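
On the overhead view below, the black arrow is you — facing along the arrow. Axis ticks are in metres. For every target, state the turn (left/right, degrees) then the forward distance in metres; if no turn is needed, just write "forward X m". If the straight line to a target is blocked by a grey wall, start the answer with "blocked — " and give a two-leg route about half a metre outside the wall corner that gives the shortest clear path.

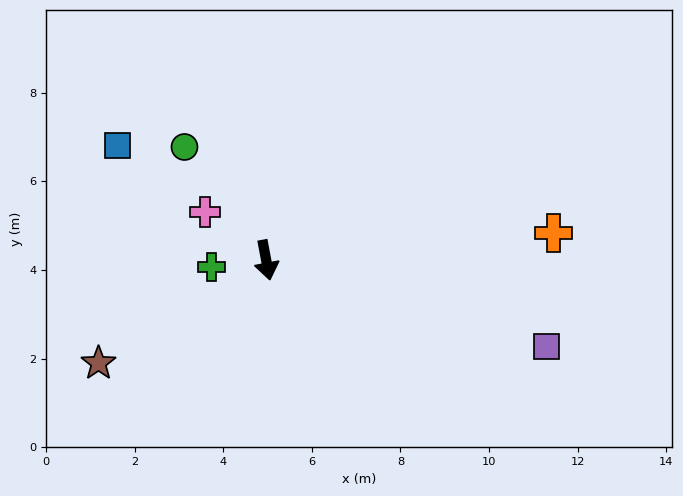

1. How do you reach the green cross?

turn right 93°, forward 1.2 m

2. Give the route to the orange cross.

turn left 85°, forward 6.5 m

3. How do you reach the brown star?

turn right 69°, forward 4.4 m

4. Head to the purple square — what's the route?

turn left 62°, forward 6.6 m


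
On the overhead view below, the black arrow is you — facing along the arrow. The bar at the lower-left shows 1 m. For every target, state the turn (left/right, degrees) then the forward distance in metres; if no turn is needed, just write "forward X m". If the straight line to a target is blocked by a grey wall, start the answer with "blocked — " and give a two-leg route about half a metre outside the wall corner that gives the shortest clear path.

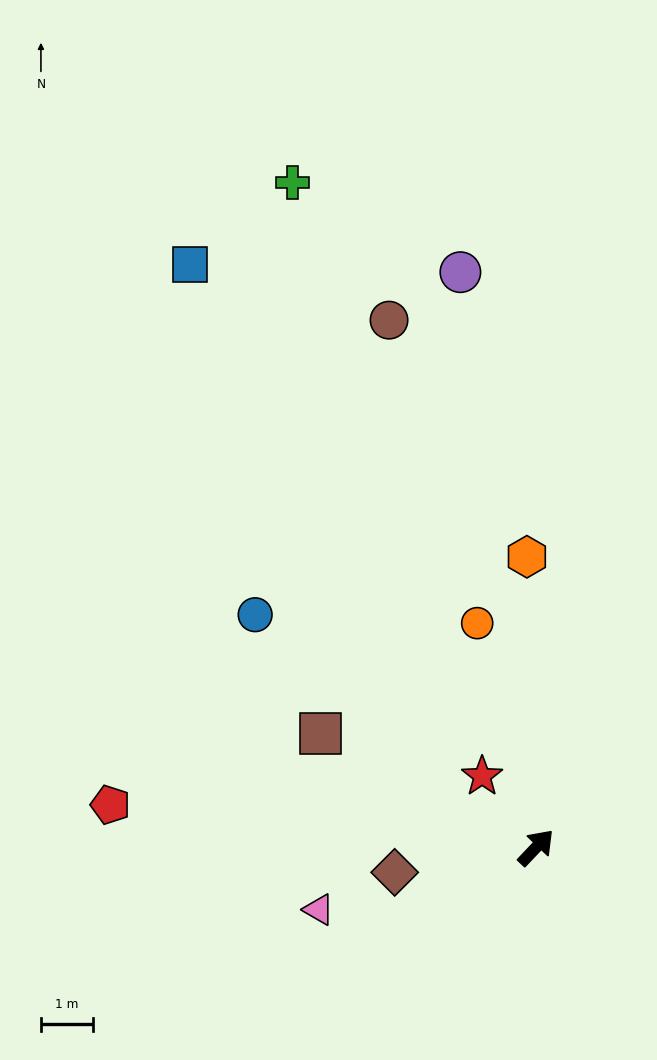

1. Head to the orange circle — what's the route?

turn left 58°, forward 4.5 m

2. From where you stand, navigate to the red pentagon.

turn left 128°, forward 8.2 m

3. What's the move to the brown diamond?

turn left 143°, forward 2.8 m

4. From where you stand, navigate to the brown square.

turn left 106°, forward 4.7 m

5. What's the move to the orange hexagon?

turn left 45°, forward 5.6 m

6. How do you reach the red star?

turn left 81°, forward 1.7 m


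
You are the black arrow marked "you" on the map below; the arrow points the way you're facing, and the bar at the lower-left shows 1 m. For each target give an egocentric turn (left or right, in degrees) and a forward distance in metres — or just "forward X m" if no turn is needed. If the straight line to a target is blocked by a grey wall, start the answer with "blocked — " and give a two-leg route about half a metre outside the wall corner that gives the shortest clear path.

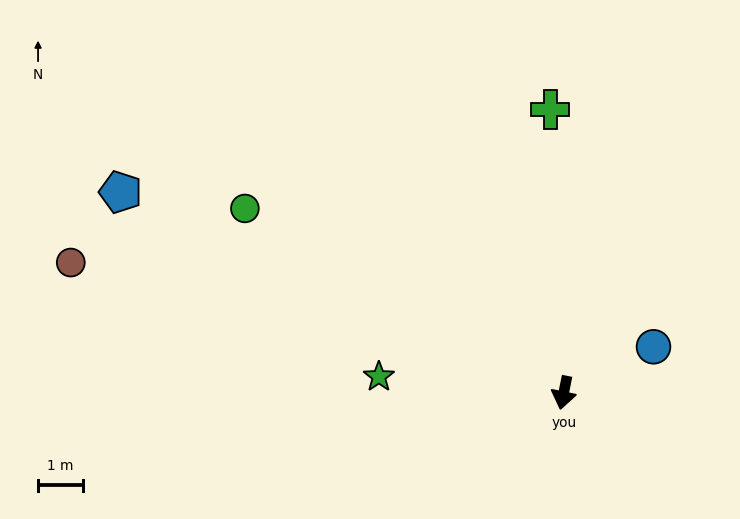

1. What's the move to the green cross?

turn right 166°, forward 6.3 m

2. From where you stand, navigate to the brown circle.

turn right 93°, forward 11.2 m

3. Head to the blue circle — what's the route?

turn left 129°, forward 2.2 m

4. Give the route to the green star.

turn right 84°, forward 4.1 m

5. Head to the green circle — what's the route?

turn right 109°, forward 8.1 m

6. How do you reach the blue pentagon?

turn right 103°, forward 10.7 m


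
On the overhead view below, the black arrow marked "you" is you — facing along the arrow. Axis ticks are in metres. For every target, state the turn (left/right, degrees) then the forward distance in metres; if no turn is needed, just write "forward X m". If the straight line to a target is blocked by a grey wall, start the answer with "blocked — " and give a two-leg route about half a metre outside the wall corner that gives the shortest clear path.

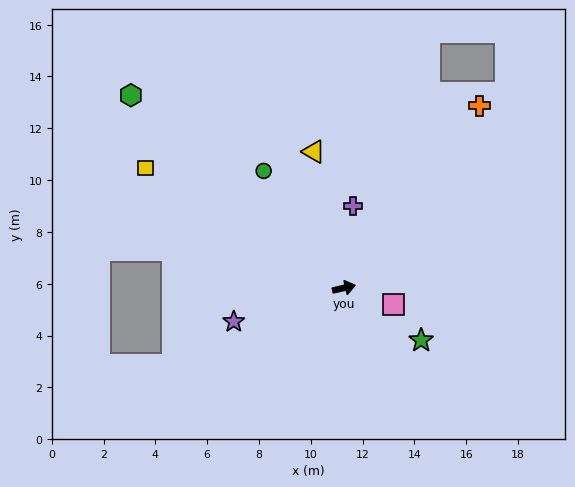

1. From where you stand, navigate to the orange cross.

turn left 40°, forward 8.8 m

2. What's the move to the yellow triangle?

turn left 89°, forward 5.4 m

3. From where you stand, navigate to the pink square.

turn right 31°, forward 2.0 m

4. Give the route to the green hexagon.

turn left 125°, forward 11.1 m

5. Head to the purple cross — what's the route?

turn left 70°, forward 3.2 m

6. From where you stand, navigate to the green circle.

turn left 111°, forward 5.5 m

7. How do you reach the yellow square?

turn left 136°, forward 9.0 m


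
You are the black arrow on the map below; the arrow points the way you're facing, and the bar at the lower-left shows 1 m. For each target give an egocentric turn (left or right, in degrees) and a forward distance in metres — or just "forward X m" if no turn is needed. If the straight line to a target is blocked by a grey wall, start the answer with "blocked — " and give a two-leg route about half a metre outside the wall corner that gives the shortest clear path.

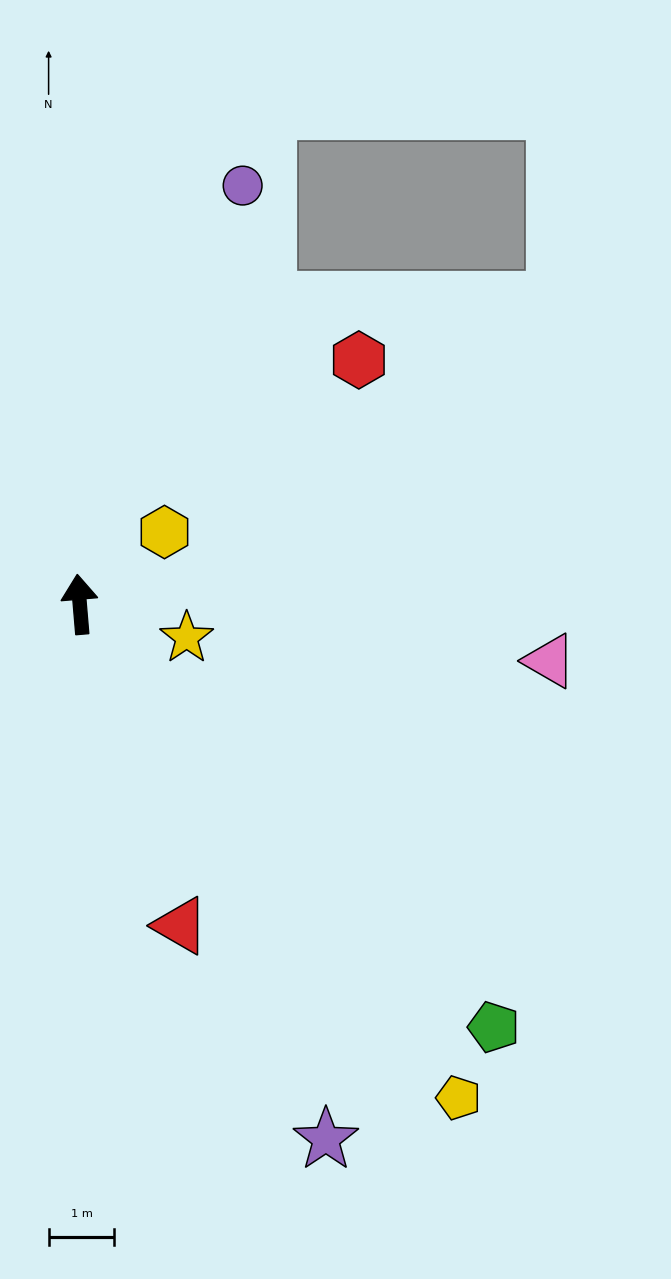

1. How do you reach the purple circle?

turn right 26°, forward 6.8 m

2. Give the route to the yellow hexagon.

turn right 54°, forward 1.7 m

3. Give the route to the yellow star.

turn right 112°, forward 1.7 m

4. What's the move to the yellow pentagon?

turn right 147°, forward 9.5 m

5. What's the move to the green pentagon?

turn right 140°, forward 9.0 m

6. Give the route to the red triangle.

turn right 167°, forward 5.1 m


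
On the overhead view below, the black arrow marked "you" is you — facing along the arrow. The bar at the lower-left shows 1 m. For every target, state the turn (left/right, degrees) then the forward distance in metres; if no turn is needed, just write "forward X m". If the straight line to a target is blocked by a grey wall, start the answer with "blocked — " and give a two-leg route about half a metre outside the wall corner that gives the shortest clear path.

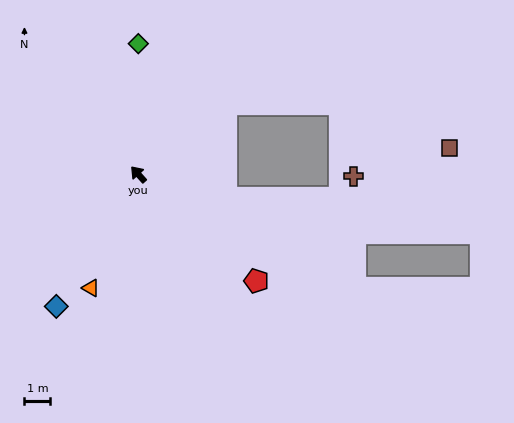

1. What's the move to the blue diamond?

turn left 106°, forward 6.0 m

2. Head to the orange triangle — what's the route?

turn left 115°, forward 4.8 m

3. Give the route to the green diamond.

turn right 42°, forward 5.1 m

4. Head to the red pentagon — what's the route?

turn right 174°, forward 6.2 m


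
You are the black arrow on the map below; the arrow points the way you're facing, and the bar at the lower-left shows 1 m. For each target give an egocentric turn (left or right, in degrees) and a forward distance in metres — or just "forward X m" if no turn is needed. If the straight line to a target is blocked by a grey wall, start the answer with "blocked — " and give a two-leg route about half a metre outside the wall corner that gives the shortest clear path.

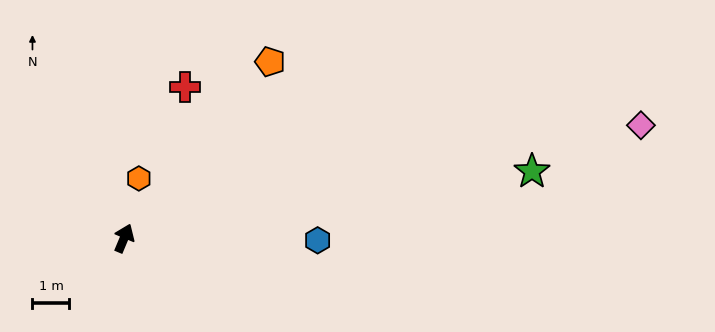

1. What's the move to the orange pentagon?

turn right 17°, forward 6.2 m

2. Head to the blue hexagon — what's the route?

turn right 68°, forward 5.2 m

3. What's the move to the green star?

turn right 58°, forward 11.2 m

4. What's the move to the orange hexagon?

turn left 9°, forward 1.7 m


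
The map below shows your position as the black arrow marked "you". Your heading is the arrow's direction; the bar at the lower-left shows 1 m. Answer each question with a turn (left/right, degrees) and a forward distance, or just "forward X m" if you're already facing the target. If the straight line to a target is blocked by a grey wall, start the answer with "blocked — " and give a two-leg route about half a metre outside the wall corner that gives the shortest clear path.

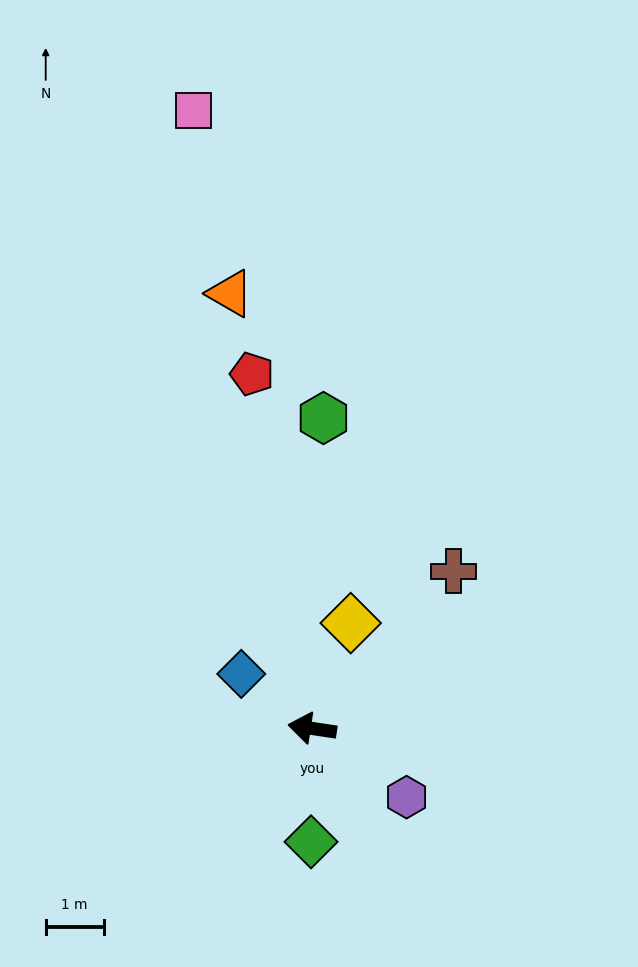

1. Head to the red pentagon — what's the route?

turn right 72°, forward 6.2 m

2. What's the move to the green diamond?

turn left 98°, forward 2.0 m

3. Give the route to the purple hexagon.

turn left 153°, forward 2.0 m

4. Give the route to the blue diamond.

turn right 29°, forward 1.5 m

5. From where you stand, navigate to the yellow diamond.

turn right 102°, forward 1.9 m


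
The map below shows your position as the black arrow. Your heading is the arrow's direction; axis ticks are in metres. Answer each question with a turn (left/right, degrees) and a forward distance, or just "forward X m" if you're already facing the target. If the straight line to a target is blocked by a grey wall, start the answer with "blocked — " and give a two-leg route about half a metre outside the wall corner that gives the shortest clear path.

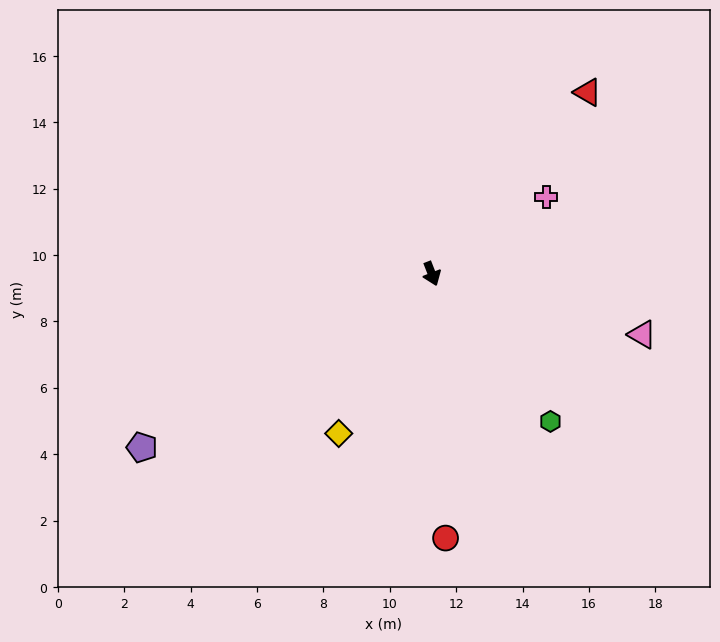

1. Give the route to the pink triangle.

turn left 53°, forward 6.6 m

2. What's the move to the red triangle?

turn left 118°, forward 7.2 m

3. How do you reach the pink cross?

turn left 103°, forward 4.1 m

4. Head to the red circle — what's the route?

turn right 18°, forward 8.0 m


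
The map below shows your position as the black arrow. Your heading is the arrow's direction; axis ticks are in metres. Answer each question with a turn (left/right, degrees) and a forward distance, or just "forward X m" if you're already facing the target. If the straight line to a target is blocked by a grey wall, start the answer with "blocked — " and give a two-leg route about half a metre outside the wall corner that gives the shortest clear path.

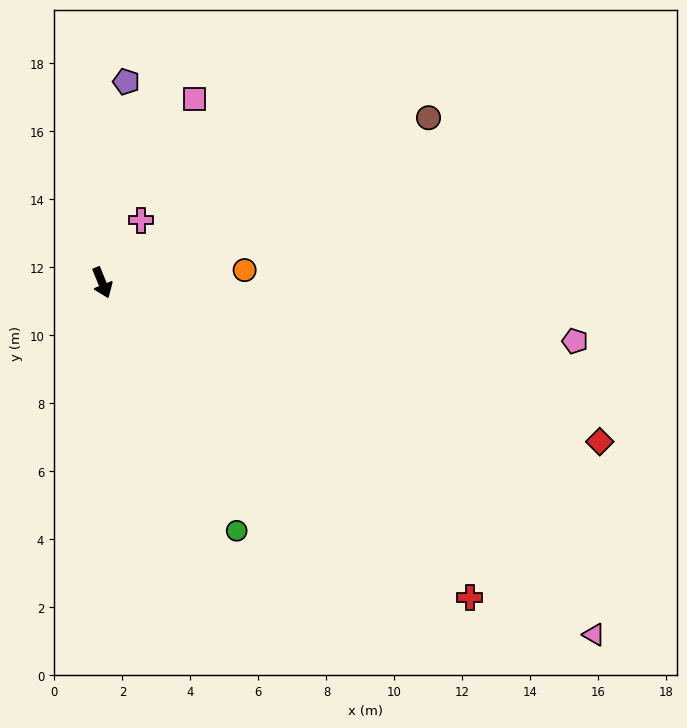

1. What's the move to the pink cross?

turn left 126°, forward 2.2 m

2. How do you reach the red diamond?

turn left 50°, forward 15.4 m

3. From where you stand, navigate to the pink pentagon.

turn left 61°, forward 14.0 m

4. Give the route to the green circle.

turn left 6°, forward 8.3 m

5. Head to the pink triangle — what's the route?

turn left 32°, forward 17.8 m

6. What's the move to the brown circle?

turn left 95°, forward 10.8 m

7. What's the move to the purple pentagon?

turn left 151°, forward 6.0 m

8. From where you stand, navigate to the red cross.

turn left 27°, forward 14.2 m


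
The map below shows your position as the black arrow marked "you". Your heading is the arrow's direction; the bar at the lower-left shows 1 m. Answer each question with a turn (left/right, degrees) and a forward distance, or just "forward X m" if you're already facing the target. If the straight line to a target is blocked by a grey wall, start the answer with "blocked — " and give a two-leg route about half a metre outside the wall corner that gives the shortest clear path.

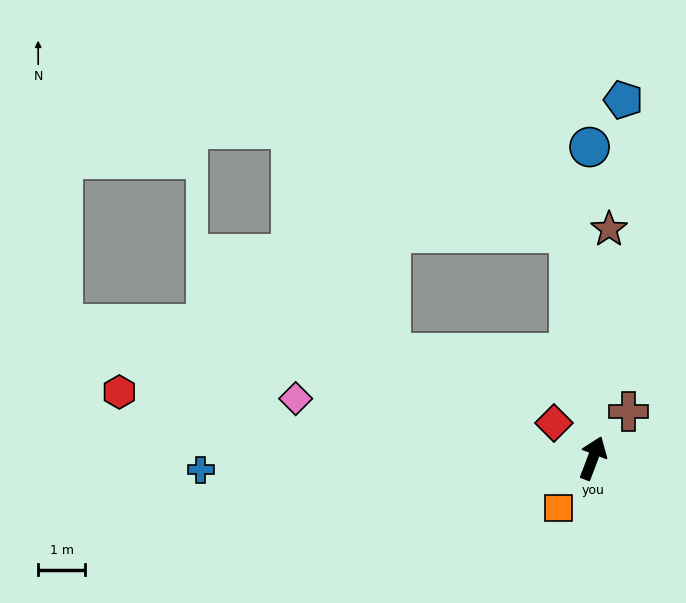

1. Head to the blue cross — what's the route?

turn left 113°, forward 8.3 m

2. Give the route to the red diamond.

turn left 69°, forward 1.1 m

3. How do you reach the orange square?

turn left 167°, forward 1.3 m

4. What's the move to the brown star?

turn left 17°, forward 4.9 m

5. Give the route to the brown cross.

turn right 17°, forward 1.3 m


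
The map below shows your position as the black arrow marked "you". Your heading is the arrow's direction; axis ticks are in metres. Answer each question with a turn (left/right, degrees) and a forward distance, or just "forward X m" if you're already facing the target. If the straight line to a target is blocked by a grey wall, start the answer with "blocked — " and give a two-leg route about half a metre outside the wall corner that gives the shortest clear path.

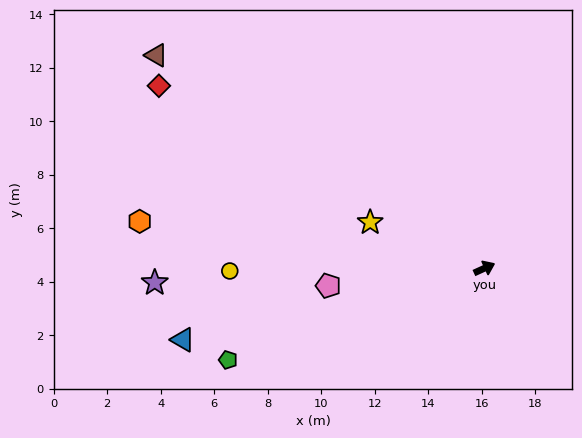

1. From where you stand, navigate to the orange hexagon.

turn left 148°, forward 13.0 m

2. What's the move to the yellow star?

turn left 134°, forward 4.6 m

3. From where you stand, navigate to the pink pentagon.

turn left 162°, forward 5.9 m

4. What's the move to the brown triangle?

turn left 123°, forward 14.6 m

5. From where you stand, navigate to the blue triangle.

turn left 169°, forward 11.6 m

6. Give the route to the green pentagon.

turn left 175°, forward 10.2 m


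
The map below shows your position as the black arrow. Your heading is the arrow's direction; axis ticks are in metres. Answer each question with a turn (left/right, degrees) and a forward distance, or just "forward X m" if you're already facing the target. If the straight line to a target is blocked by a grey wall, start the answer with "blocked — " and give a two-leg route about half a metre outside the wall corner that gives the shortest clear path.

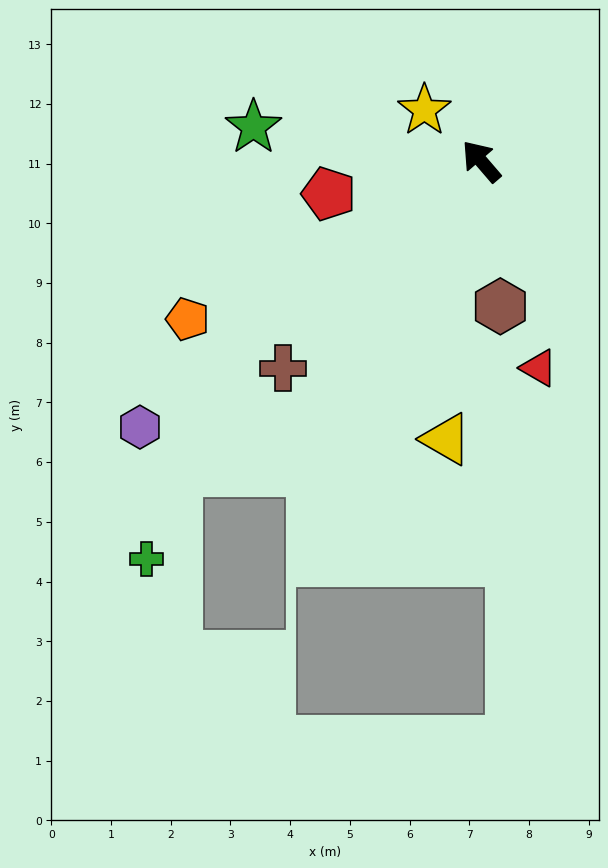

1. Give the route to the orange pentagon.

turn left 78°, forward 5.6 m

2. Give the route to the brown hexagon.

turn left 147°, forward 2.5 m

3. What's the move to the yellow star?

turn left 7°, forward 1.3 m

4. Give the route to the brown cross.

turn left 96°, forward 4.8 m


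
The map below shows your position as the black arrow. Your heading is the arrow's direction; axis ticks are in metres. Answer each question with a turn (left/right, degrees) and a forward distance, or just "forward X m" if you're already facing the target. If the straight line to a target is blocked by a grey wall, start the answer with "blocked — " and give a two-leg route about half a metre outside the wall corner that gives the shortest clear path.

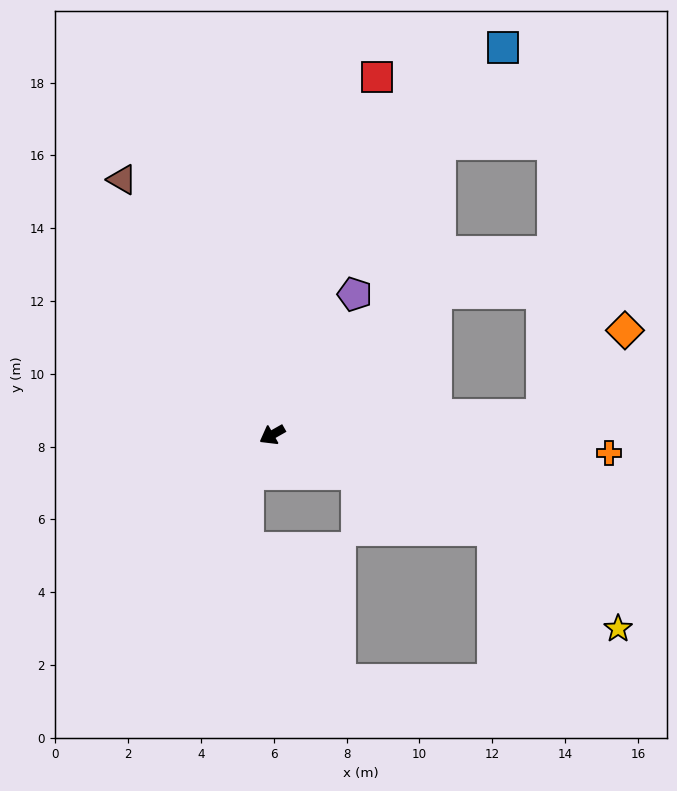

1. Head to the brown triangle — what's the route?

turn right 89°, forward 8.1 m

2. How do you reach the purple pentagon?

turn right 150°, forward 4.5 m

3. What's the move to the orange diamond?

blocked — turn left 155°, forward 7.4 m, then turn left 41°, forward 3.3 m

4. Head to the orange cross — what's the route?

turn left 147°, forward 9.3 m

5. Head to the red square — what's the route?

turn right 136°, forward 10.2 m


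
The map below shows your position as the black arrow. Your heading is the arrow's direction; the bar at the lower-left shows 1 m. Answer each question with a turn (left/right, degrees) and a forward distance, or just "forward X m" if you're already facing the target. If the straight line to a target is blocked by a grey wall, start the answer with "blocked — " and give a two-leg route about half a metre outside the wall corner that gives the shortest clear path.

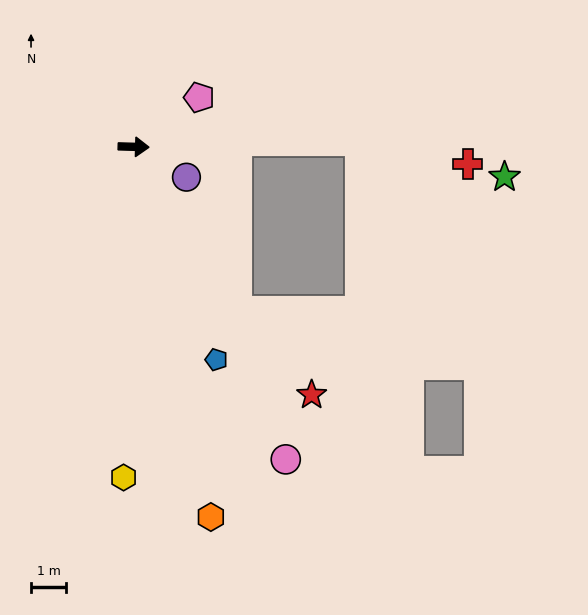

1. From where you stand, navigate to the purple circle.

turn right 28°, forward 1.7 m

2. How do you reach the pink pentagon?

turn left 39°, forward 2.3 m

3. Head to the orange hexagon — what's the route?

turn right 77°, forward 10.7 m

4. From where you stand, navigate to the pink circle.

turn right 62°, forward 9.9 m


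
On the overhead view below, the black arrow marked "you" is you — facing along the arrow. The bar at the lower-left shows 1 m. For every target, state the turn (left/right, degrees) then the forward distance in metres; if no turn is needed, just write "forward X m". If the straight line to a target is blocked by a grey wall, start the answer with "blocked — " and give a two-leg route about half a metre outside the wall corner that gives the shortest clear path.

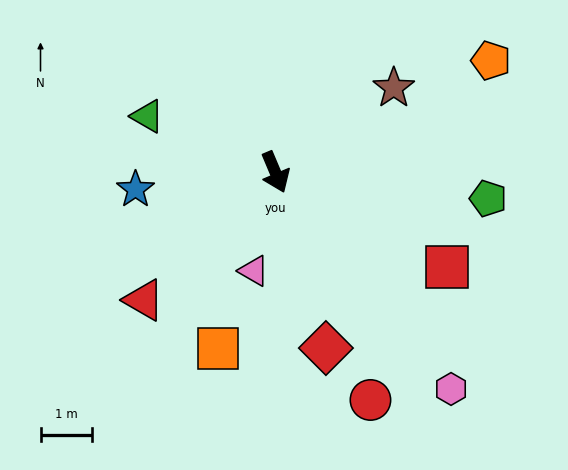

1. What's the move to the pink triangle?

turn right 35°, forward 1.9 m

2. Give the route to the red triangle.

turn right 69°, forward 3.5 m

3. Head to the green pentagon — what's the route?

turn left 60°, forward 4.1 m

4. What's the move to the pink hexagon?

turn left 16°, forward 5.4 m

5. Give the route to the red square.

turn left 38°, forward 3.8 m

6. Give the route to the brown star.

turn left 103°, forward 2.8 m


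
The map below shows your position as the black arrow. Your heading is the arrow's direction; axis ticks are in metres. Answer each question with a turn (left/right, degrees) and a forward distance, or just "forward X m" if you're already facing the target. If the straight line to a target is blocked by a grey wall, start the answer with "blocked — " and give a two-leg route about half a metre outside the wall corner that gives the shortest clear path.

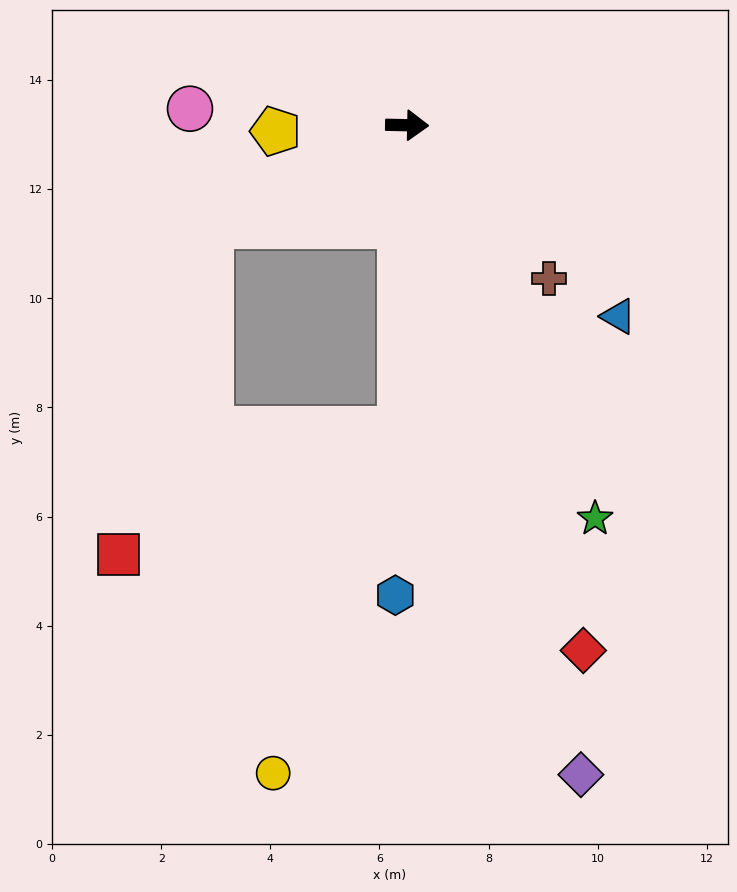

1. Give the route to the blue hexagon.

turn right 90°, forward 8.6 m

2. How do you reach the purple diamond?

turn right 74°, forward 12.3 m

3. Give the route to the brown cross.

turn right 46°, forward 3.8 m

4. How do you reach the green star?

turn right 63°, forward 8.0 m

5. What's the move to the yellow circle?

blocked — turn right 90°, forward 5.6 m, then turn right 19°, forward 6.7 m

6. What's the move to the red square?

blocked — turn right 152°, forward 4.1 m, then turn left 48°, forward 6.3 m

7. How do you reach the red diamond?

turn right 70°, forward 10.2 m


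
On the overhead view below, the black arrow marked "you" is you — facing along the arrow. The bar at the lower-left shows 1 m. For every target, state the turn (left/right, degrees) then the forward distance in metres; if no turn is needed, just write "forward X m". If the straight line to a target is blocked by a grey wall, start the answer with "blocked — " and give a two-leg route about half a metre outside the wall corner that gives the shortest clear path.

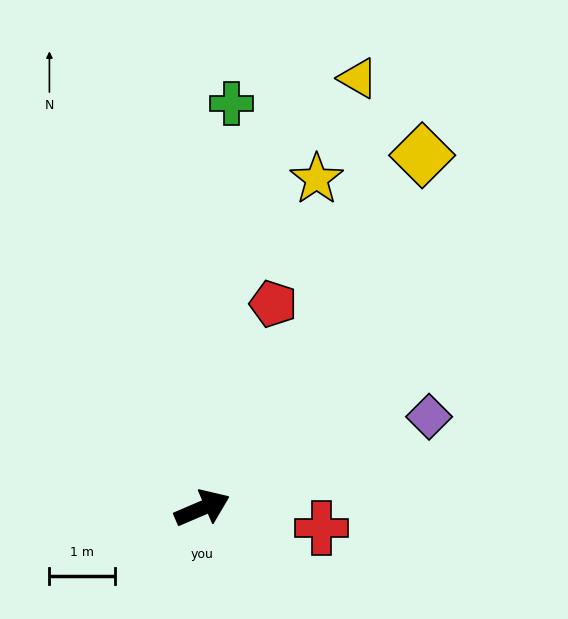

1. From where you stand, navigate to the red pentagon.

turn left 48°, forward 3.3 m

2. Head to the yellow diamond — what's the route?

turn left 35°, forward 6.3 m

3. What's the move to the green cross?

turn left 63°, forward 6.2 m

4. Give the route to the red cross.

turn right 33°, forward 1.8 m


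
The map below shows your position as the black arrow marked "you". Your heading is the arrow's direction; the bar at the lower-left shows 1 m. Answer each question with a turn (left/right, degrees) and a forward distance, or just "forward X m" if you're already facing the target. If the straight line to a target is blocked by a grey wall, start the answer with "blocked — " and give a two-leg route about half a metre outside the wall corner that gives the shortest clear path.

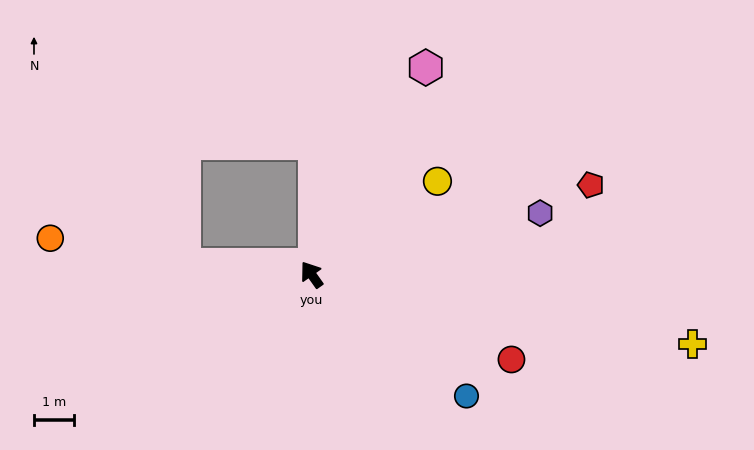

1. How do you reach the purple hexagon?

turn right 110°, forward 6.0 m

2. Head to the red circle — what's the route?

turn right 148°, forward 5.5 m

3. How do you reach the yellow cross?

turn right 136°, forward 9.7 m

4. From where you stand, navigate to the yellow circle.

turn right 89°, forward 3.9 m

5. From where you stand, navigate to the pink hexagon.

turn right 64°, forward 5.9 m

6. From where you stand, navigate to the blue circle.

turn right 163°, forward 5.0 m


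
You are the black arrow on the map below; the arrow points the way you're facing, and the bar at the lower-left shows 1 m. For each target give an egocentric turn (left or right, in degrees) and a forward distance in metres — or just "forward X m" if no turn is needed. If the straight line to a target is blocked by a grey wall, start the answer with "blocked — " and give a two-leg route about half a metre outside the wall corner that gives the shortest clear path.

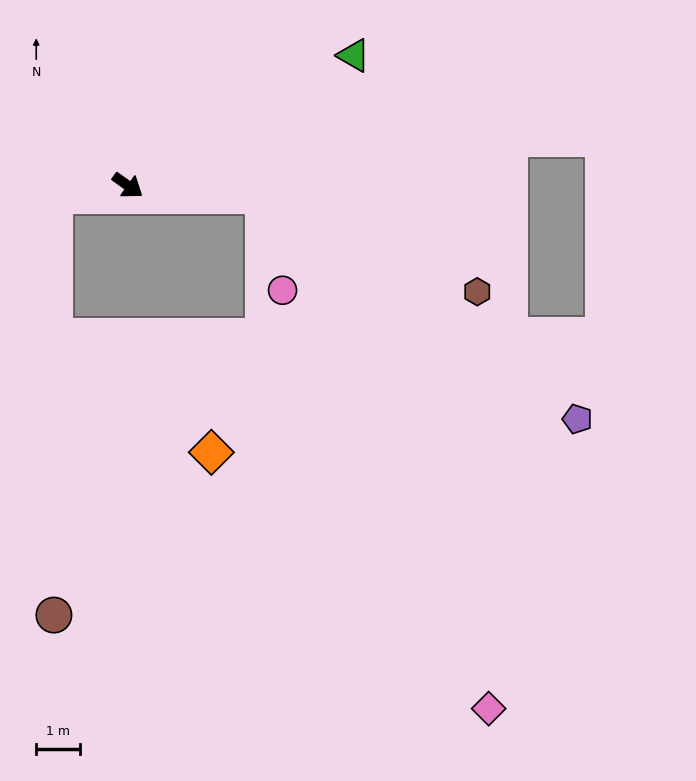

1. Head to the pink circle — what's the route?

blocked — turn left 31°, forward 3.1 m, then turn right 74°, forward 2.2 m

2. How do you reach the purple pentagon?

blocked — turn left 31°, forward 3.1 m, then turn right 31°, forward 8.8 m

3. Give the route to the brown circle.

blocked — turn right 137°, forward 1.7 m, then turn left 83°, forward 9.6 m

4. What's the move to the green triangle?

turn left 65°, forward 6.0 m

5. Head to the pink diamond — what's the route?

blocked — turn left 31°, forward 3.1 m, then turn right 62°, forward 12.8 m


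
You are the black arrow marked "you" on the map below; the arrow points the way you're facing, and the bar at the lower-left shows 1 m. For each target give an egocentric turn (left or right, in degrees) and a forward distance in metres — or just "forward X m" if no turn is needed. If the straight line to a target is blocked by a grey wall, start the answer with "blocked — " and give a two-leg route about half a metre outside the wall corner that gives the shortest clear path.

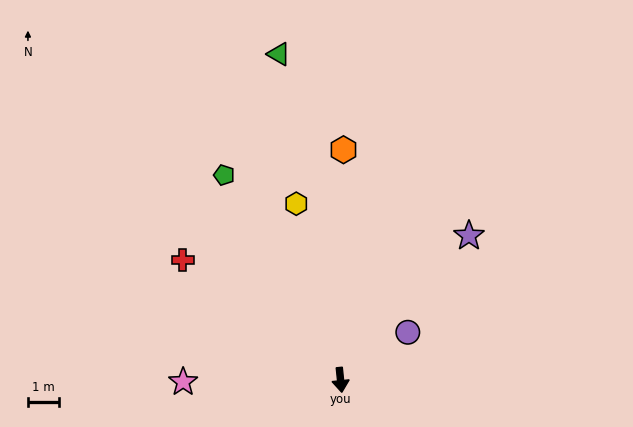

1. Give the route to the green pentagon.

turn right 156°, forward 7.6 m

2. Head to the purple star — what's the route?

turn left 132°, forward 6.3 m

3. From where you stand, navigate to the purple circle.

turn left 119°, forward 2.7 m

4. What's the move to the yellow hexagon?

turn right 172°, forward 5.9 m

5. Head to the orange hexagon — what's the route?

turn left 173°, forward 7.5 m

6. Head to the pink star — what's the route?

turn right 95°, forward 5.1 m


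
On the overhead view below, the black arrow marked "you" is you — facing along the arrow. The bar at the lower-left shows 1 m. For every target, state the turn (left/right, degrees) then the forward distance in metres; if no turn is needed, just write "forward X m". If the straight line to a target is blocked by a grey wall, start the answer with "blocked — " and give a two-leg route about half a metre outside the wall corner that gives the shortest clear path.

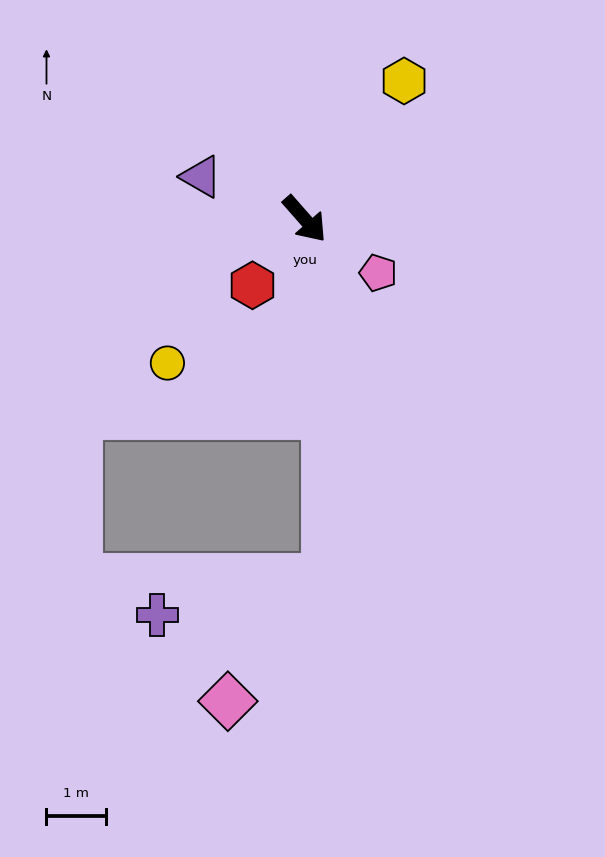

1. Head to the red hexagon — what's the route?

turn right 80°, forward 1.4 m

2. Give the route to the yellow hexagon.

turn left 103°, forward 2.9 m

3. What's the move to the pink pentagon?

turn left 12°, forward 1.5 m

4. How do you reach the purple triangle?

turn right 154°, forward 1.9 m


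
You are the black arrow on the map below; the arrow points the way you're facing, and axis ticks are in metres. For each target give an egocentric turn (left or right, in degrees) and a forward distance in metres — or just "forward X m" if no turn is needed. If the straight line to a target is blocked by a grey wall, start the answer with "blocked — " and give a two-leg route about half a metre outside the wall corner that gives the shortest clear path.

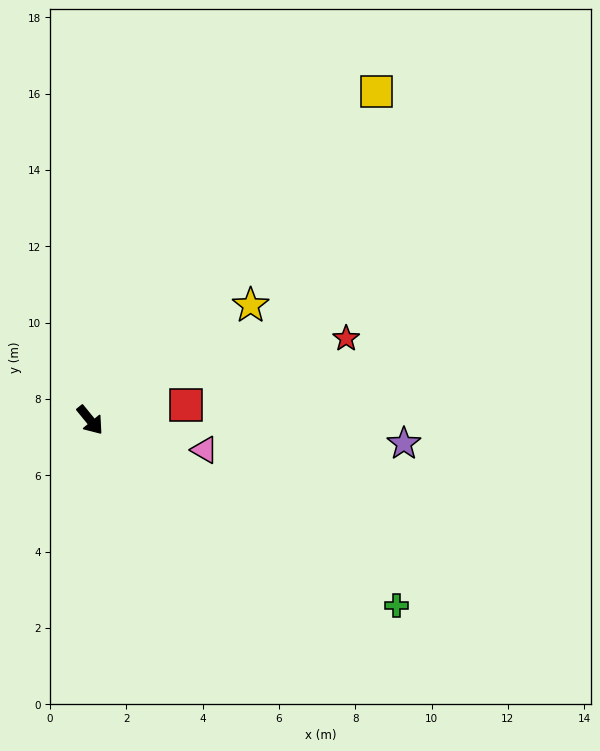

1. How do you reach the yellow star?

turn left 86°, forward 5.2 m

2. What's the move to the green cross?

turn left 20°, forward 9.4 m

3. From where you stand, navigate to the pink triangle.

turn left 36°, forward 3.1 m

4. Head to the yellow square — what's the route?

turn left 100°, forward 11.4 m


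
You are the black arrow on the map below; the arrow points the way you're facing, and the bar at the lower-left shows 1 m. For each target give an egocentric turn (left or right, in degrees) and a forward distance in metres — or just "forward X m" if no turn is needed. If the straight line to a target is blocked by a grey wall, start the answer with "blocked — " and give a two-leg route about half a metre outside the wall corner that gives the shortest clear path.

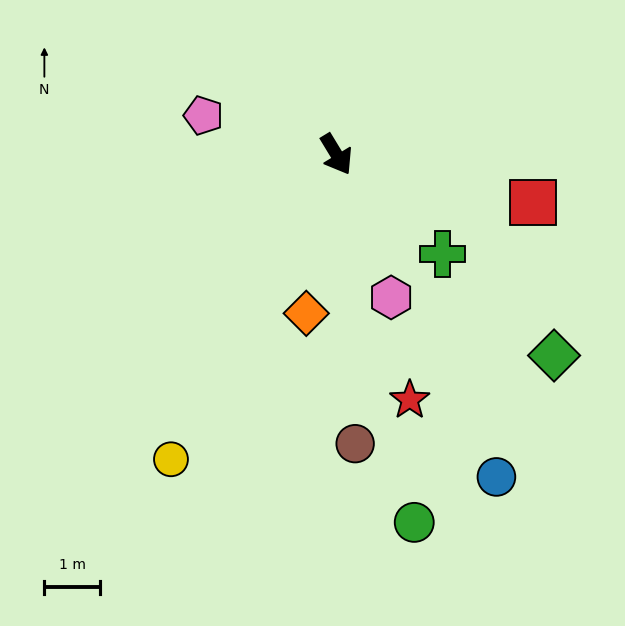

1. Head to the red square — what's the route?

turn left 45°, forward 3.7 m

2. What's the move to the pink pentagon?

turn right 138°, forward 2.5 m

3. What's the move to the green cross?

turn left 16°, forward 2.6 m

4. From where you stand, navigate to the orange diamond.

turn right 42°, forward 2.9 m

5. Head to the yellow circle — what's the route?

turn right 60°, forward 6.3 m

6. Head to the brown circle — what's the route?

turn right 28°, forward 5.2 m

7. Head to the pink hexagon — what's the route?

turn right 10°, forward 2.8 m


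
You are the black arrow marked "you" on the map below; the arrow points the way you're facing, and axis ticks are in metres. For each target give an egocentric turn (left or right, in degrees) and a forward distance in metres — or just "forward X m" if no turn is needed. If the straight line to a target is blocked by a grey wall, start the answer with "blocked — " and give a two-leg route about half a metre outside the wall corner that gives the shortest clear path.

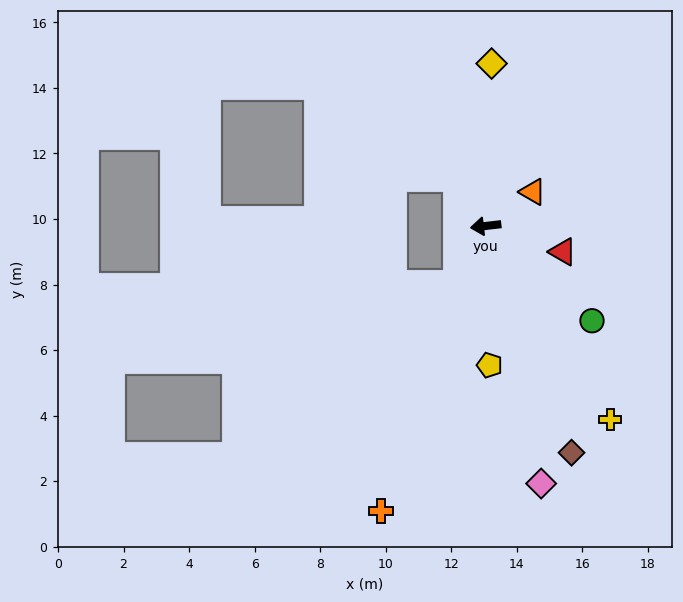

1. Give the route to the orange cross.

turn left 63°, forward 9.3 m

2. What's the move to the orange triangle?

turn right 151°, forward 1.8 m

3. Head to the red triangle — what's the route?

turn left 155°, forward 2.5 m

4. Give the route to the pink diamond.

turn left 95°, forward 8.0 m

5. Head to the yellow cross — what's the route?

turn left 116°, forward 7.0 m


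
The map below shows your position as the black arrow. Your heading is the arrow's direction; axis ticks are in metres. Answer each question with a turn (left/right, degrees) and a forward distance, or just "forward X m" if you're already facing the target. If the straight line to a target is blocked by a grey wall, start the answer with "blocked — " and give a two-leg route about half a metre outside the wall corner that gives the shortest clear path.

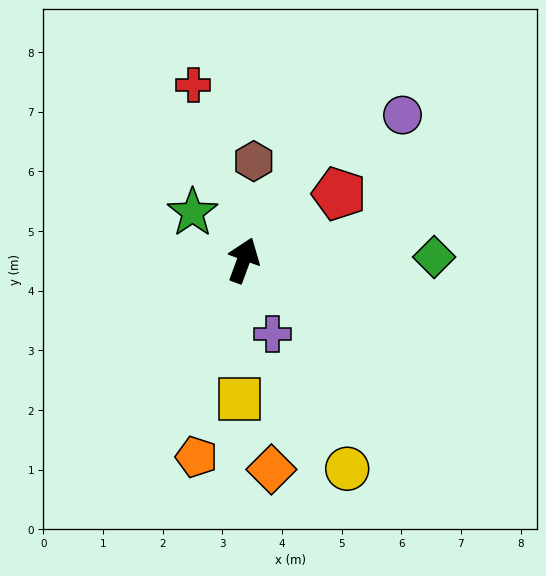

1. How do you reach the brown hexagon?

turn left 14°, forward 1.7 m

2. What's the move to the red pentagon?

turn right 35°, forward 1.9 m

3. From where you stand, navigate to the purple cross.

turn right 139°, forward 1.3 m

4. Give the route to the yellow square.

turn right 162°, forward 2.3 m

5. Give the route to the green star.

turn left 67°, forward 1.2 m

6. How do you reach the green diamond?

turn right 69°, forward 3.2 m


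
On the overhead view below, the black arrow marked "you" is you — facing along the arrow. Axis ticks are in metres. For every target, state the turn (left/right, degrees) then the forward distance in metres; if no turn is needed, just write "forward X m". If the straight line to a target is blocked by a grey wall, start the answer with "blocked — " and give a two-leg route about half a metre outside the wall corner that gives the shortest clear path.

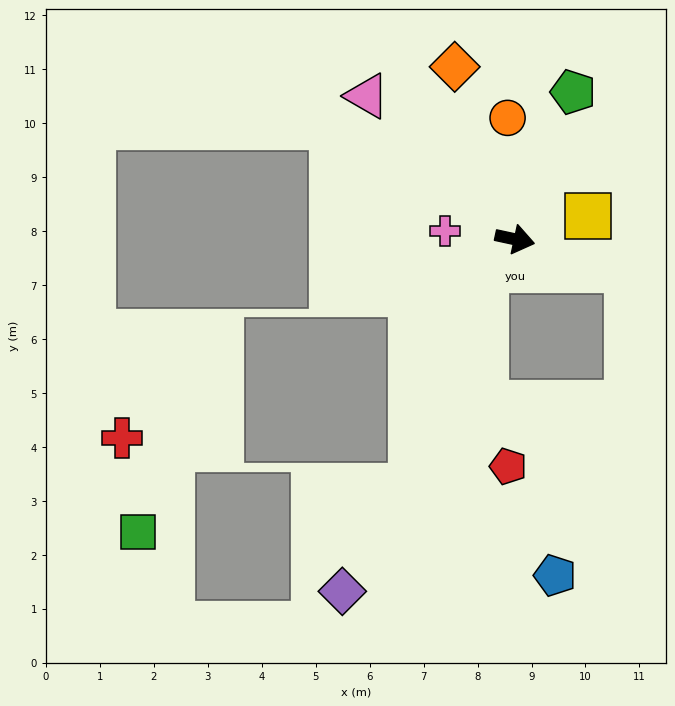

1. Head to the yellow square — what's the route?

turn left 30°, forward 1.4 m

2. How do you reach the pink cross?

turn right 175°, forward 1.3 m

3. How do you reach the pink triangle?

turn left 148°, forward 3.8 m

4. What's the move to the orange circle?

turn left 106°, forward 2.3 m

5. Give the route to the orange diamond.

turn left 121°, forward 3.4 m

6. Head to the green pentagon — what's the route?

turn left 81°, forward 2.9 m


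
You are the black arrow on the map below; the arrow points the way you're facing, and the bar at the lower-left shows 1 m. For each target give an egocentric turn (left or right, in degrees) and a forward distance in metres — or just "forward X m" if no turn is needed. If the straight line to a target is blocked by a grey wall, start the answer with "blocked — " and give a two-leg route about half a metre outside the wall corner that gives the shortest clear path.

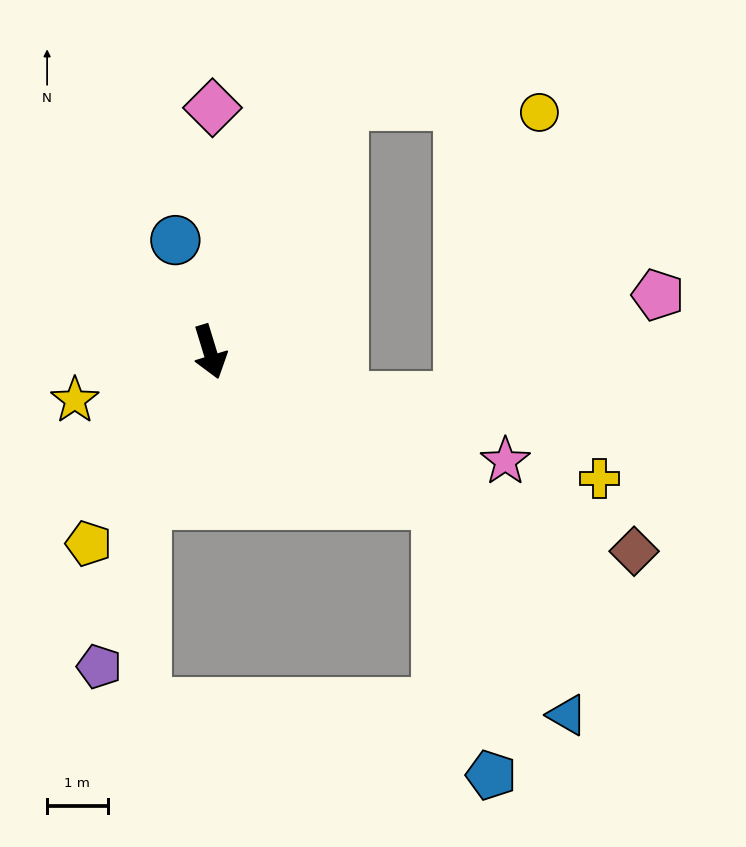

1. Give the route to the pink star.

turn left 53°, forward 5.2 m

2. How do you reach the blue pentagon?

blocked — turn left 39°, forward 4.5 m, then turn right 45°, forward 4.6 m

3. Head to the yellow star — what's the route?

turn right 87°, forward 2.4 m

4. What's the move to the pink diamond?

turn left 162°, forward 4.0 m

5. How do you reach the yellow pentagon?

turn right 49°, forward 3.7 m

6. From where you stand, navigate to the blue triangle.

blocked — turn left 39°, forward 4.5 m, then turn right 24°, forward 4.1 m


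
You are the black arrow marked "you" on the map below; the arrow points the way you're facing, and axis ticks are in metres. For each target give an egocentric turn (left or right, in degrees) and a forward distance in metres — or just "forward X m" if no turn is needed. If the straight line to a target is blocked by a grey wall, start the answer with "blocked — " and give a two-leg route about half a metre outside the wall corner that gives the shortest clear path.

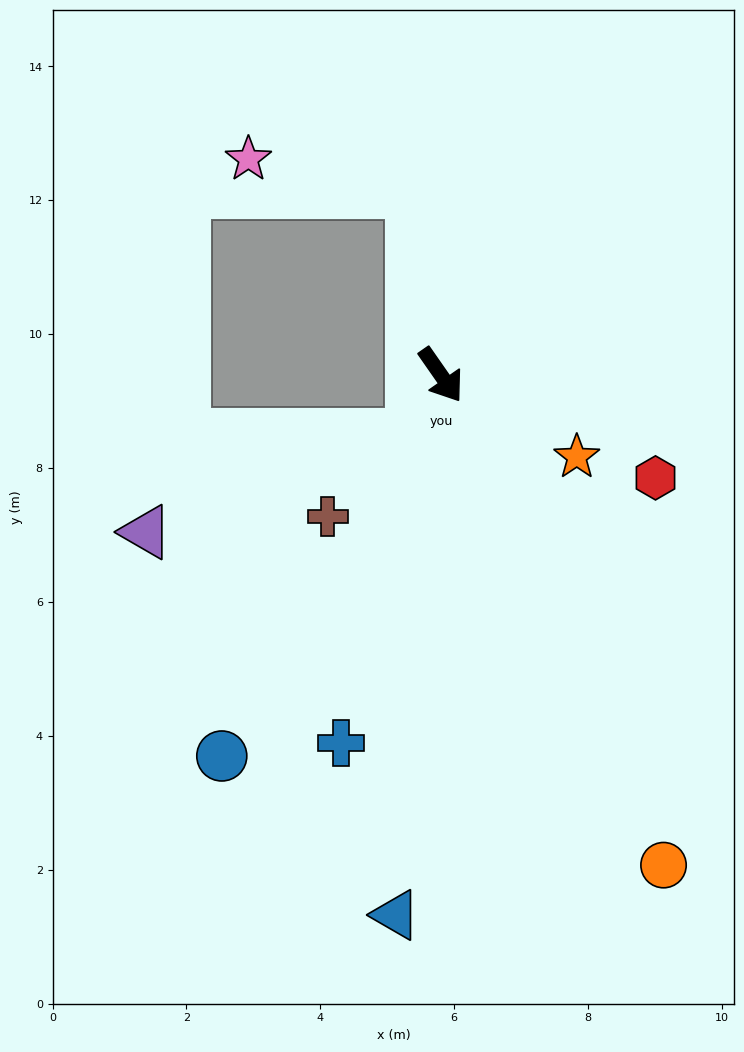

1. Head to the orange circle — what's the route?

turn right 10°, forward 8.0 m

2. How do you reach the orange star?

turn left 24°, forward 2.4 m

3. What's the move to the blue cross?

turn right 50°, forward 5.7 m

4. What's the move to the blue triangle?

turn right 40°, forward 8.1 m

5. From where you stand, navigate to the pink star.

blocked — turn left 153°, forward 2.8 m, then turn left 72°, forward 2.5 m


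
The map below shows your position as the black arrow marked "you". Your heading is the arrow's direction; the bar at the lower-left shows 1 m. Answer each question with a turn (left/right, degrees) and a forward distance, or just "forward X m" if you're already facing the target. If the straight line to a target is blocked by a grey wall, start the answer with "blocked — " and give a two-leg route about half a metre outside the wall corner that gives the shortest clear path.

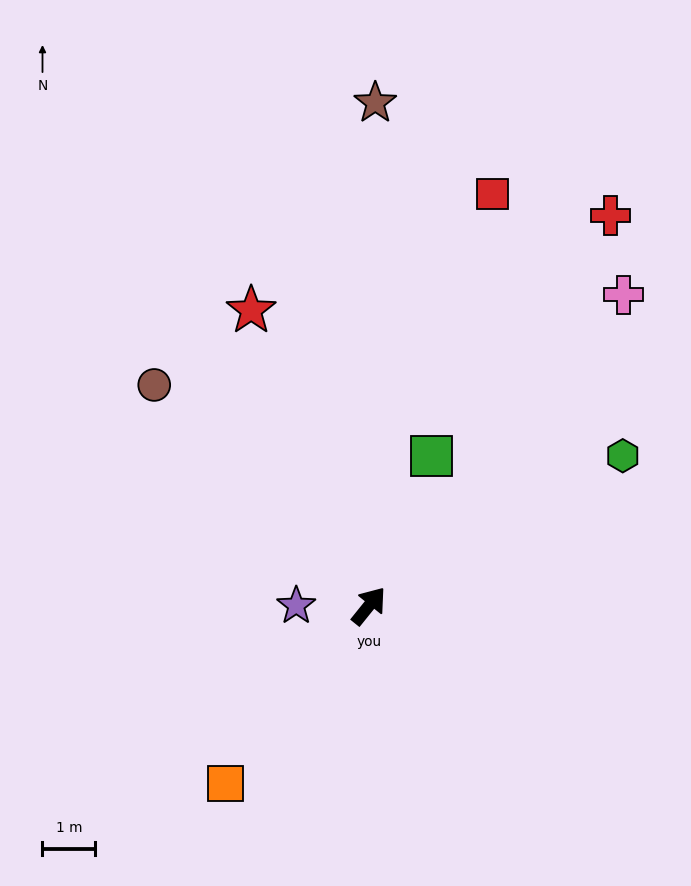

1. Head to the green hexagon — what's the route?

turn right 21°, forward 5.6 m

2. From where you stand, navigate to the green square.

turn left 16°, forward 3.1 m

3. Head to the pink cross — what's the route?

forward 7.6 m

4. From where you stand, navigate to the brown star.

turn left 38°, forward 9.6 m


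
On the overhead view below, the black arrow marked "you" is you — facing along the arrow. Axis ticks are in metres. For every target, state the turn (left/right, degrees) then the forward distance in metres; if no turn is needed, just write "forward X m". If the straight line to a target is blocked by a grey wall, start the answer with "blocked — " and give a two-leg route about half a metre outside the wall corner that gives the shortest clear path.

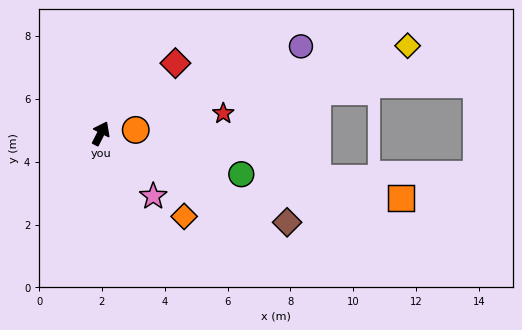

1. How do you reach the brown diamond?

turn right 88°, forward 6.6 m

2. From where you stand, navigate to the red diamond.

turn right 20°, forward 3.3 m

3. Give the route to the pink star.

turn right 113°, forward 2.6 m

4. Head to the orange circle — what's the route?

turn right 57°, forward 1.1 m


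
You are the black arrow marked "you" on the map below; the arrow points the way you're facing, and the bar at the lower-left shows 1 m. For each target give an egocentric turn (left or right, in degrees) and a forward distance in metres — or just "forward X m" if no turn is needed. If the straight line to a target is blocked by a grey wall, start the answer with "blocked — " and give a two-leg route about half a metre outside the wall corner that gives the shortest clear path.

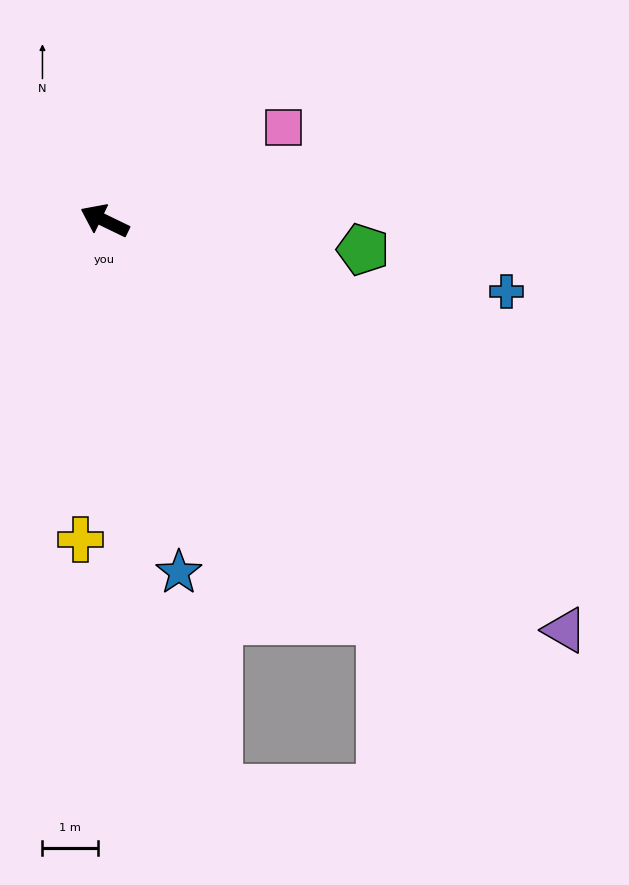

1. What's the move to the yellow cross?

turn left 112°, forward 5.8 m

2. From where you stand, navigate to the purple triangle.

turn left 164°, forward 11.1 m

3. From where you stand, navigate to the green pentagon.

turn right 161°, forward 4.7 m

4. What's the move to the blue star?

turn left 128°, forward 6.5 m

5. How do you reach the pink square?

turn right 127°, forward 3.6 m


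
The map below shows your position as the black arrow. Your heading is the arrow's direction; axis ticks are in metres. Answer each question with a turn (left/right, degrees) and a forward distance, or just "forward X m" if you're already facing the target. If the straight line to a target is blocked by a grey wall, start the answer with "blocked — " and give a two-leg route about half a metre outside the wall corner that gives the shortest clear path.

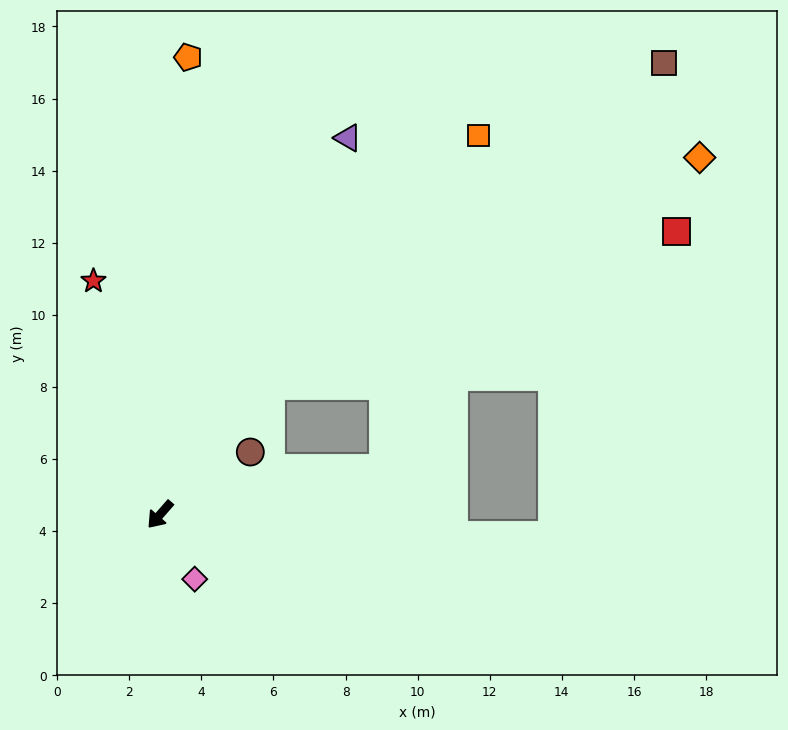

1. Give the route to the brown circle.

turn left 166°, forward 3.0 m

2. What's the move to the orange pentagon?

turn right 142°, forward 12.7 m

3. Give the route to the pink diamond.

turn left 69°, forward 2.0 m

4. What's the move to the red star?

turn right 123°, forward 6.7 m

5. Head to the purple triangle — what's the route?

turn right 165°, forward 11.7 m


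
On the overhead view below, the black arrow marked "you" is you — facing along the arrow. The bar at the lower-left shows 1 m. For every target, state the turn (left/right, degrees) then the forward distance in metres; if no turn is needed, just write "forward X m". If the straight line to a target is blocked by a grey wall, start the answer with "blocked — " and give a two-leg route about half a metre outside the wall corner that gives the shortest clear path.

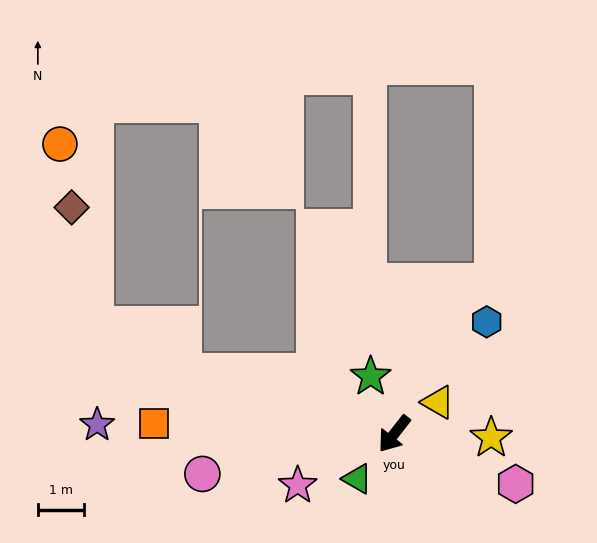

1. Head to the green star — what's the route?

turn right 120°, forward 1.3 m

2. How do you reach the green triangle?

forward 1.3 m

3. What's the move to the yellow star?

turn left 126°, forward 2.1 m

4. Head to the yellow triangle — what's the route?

turn left 164°, forward 1.2 m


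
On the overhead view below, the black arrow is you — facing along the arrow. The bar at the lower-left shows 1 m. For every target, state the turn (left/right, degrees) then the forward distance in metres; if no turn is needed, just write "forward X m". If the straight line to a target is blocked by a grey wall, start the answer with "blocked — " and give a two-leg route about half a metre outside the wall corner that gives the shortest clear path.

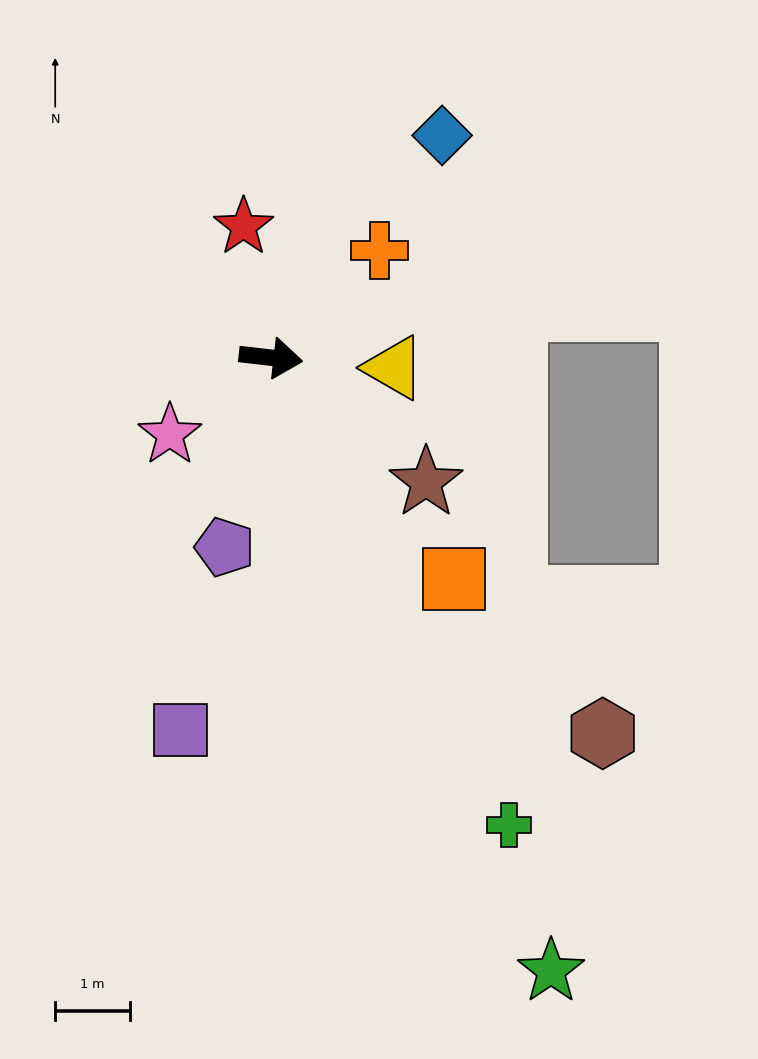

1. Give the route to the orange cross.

turn left 51°, forward 2.0 m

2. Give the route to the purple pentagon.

turn right 97°, forward 2.6 m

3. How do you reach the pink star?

turn right 136°, forward 1.7 m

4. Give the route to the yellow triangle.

forward 1.6 m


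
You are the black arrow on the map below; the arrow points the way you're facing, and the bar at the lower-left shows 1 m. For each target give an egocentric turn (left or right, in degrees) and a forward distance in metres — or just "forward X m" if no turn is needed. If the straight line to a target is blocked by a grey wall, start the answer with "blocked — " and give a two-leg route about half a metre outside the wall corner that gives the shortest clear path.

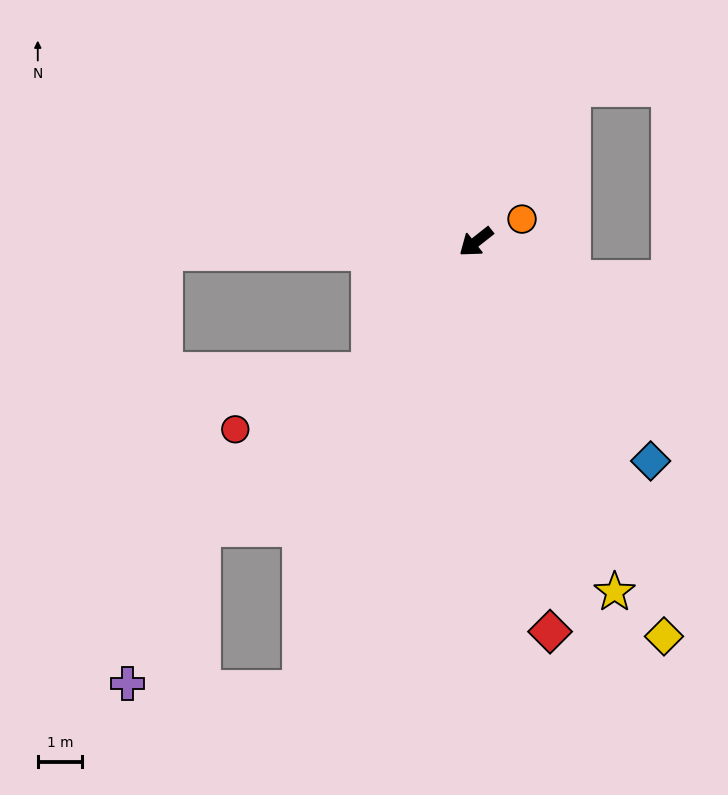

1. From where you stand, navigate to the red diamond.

turn left 62°, forward 8.9 m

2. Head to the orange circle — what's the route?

turn left 168°, forward 1.1 m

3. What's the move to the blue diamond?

turn left 90°, forward 6.3 m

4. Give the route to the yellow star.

turn left 73°, forward 8.4 m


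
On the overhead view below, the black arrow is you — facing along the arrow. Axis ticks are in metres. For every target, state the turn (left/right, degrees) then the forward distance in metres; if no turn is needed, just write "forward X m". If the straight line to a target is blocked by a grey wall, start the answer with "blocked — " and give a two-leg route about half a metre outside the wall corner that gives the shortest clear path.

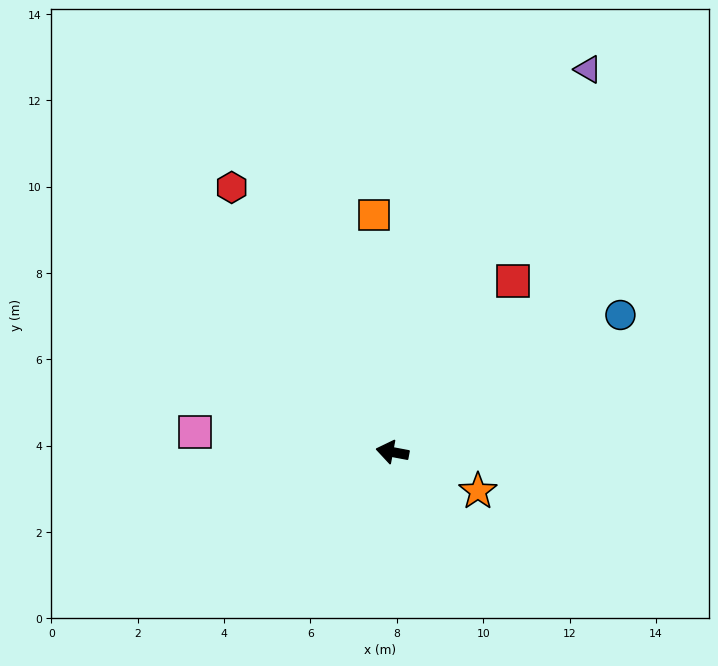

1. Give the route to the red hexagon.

turn right 48°, forward 7.2 m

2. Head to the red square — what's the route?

turn right 115°, forward 4.9 m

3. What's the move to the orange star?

turn left 166°, forward 2.2 m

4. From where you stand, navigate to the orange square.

turn right 75°, forward 5.5 m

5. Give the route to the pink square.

turn left 5°, forward 4.6 m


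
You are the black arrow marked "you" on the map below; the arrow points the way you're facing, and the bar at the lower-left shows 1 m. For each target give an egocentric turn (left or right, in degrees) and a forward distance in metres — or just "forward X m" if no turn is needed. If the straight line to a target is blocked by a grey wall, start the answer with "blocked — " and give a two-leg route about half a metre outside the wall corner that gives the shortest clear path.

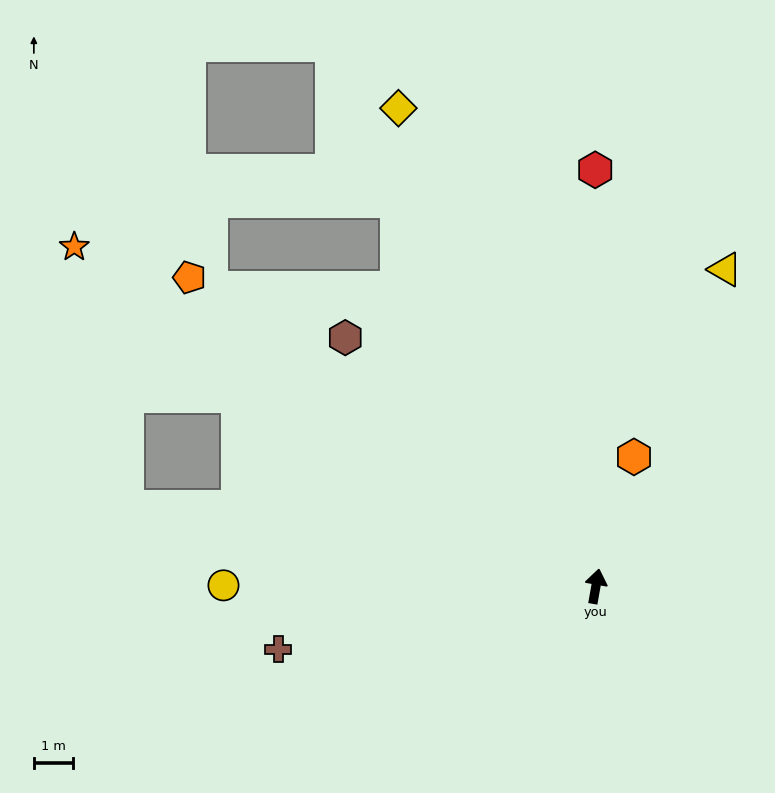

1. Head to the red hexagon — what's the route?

turn left 10°, forward 10.6 m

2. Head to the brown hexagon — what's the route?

turn left 55°, forward 9.0 m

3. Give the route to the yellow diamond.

turn left 32°, forward 13.2 m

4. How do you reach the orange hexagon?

turn right 6°, forward 3.4 m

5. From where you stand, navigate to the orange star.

turn left 67°, forward 15.9 m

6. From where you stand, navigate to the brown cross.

turn left 111°, forward 8.3 m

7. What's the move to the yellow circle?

turn left 100°, forward 9.5 m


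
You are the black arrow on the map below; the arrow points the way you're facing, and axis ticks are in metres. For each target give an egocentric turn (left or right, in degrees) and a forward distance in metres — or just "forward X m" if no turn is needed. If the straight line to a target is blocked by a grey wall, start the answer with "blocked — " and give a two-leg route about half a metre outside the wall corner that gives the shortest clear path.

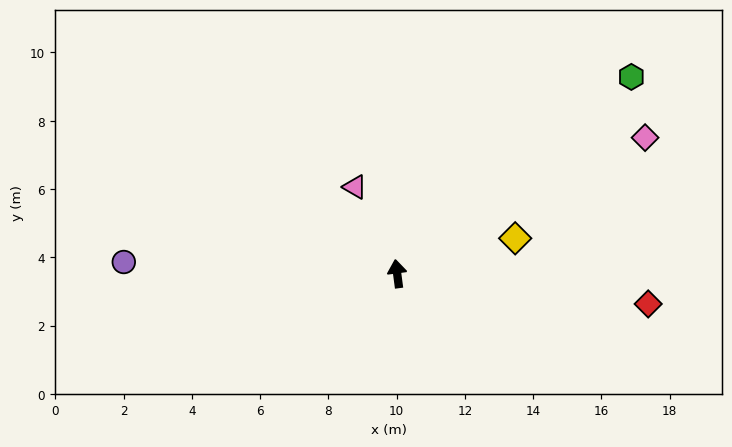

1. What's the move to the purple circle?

turn left 80°, forward 8.0 m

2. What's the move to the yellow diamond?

turn right 81°, forward 3.6 m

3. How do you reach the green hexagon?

turn right 57°, forward 9.0 m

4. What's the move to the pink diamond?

turn right 69°, forward 8.3 m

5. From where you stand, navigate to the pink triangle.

turn left 19°, forward 2.8 m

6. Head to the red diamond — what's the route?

turn right 104°, forward 7.4 m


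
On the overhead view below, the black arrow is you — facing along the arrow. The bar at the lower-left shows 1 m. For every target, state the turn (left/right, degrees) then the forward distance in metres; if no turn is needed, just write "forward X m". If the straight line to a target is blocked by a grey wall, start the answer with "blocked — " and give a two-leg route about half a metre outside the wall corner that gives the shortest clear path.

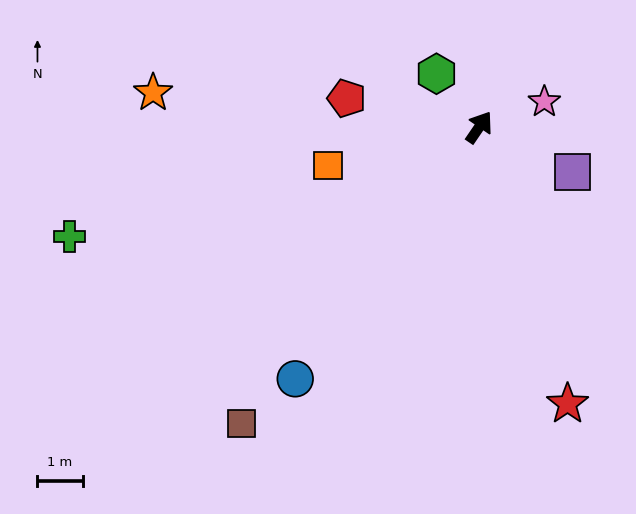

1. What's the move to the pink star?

turn right 34°, forward 1.6 m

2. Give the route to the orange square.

turn left 139°, forward 3.5 m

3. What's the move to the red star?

turn right 128°, forward 6.4 m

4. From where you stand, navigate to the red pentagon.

turn left 112°, forward 3.0 m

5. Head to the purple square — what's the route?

turn right 81°, forward 2.3 m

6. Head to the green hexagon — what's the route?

turn left 73°, forward 1.5 m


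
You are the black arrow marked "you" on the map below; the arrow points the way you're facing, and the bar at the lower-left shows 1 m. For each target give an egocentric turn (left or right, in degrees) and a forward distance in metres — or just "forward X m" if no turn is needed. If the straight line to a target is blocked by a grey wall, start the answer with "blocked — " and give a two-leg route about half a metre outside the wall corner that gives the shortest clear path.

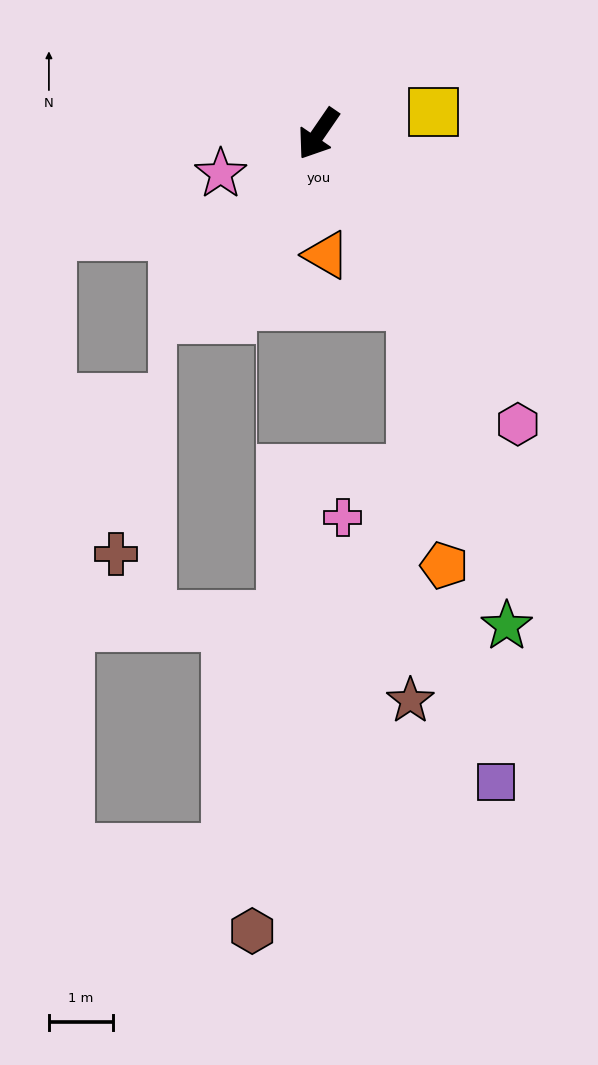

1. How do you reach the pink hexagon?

turn left 69°, forward 5.5 m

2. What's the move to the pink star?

turn right 33°, forward 1.6 m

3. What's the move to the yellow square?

turn left 135°, forward 1.8 m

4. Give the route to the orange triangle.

turn left 38°, forward 1.9 m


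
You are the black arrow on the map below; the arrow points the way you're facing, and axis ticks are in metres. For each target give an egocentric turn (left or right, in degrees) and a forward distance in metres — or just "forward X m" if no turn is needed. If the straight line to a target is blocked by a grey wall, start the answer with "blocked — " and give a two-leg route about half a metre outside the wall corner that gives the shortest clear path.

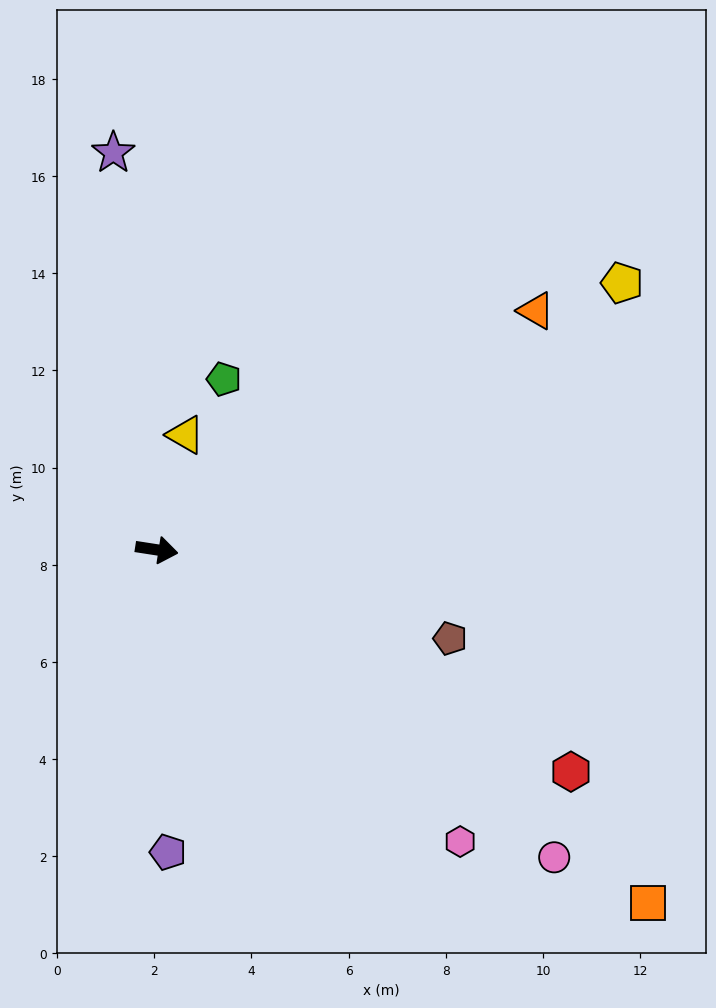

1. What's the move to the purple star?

turn left 105°, forward 8.2 m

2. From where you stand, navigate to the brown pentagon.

turn right 8°, forward 6.3 m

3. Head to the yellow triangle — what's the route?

turn left 85°, forward 2.4 m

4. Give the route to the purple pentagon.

turn right 79°, forward 6.2 m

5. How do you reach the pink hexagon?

turn right 35°, forward 8.7 m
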